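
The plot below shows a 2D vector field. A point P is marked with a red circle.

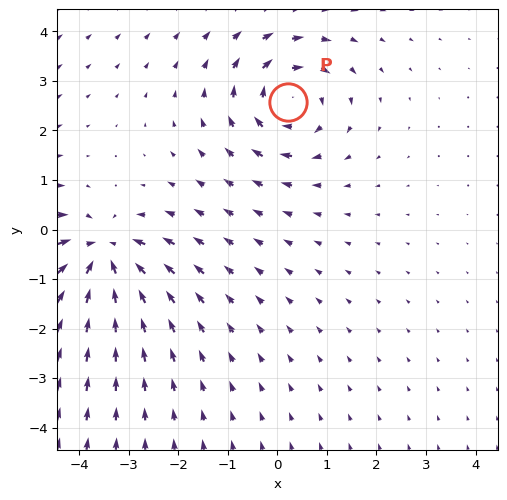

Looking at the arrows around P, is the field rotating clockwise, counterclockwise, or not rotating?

Near P at (0.2, 2.6) the arrows circulate clockwise. The curl (z-component) there is about -5; negative curl means clockwise rotation.

clockwise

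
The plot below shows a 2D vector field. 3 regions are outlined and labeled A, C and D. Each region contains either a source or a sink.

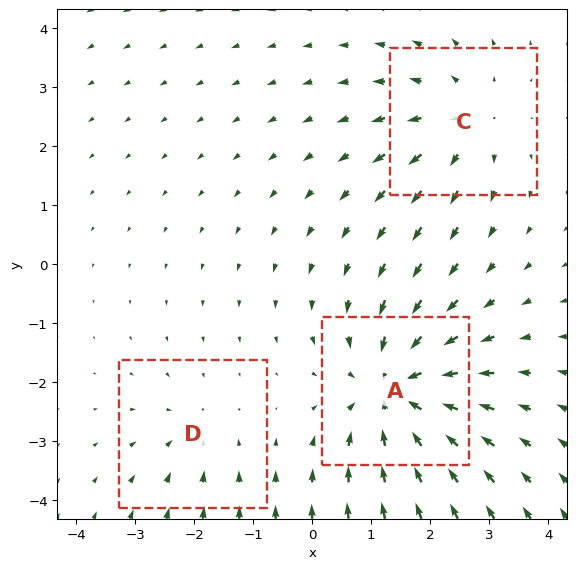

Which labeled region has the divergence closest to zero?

D

Divergence at each region's feature centre — A: about -5, C: about +3, D: about -2. Region D is closest to zero.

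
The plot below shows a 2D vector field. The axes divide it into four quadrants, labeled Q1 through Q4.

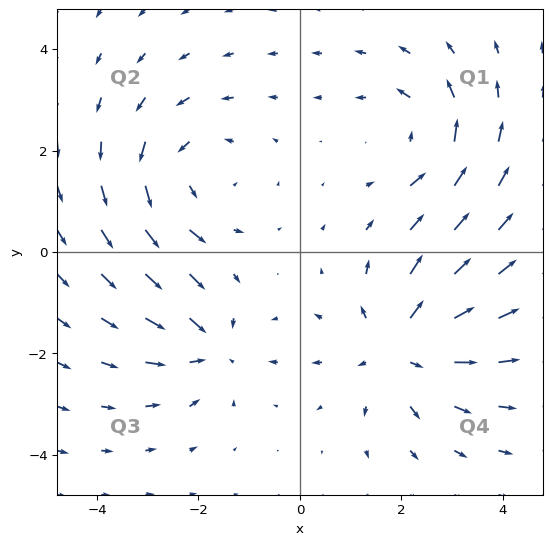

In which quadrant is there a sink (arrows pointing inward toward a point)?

Q3

The sink sits at approximately (-1.8, -1.9), which lies in quadrant Q3. The divergence there is about -4, negative as expected for a sink.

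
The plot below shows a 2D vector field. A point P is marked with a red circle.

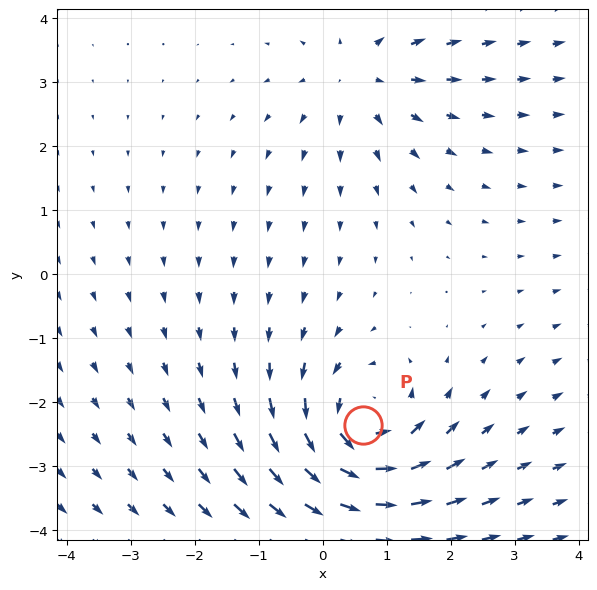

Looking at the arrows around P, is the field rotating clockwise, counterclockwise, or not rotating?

Near P at (0.6, -2.3) the arrows circulate counterclockwise. The curl (z-component) there is about +5; positive curl means counterclockwise rotation.

counterclockwise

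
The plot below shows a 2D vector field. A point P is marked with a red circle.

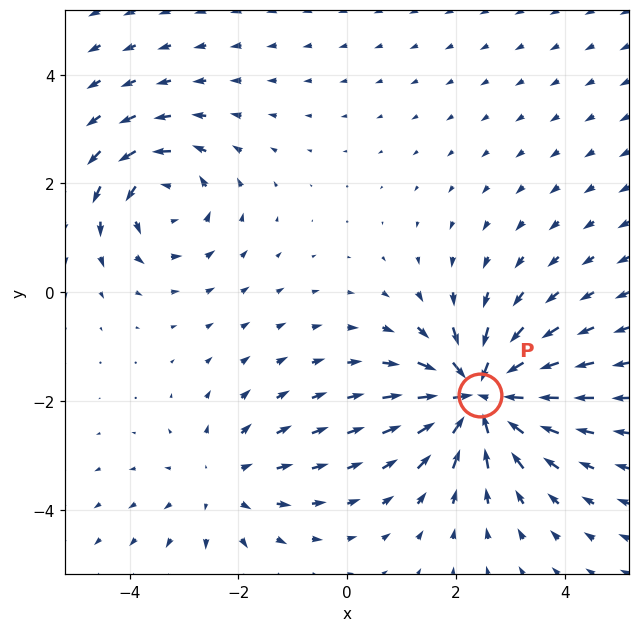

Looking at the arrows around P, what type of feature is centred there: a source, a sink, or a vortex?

At P (2.4, -1.9) the arrows converge inward. Divergence about -7, curl ≈0 — negative divergence with near-zero curl is a sink.

sink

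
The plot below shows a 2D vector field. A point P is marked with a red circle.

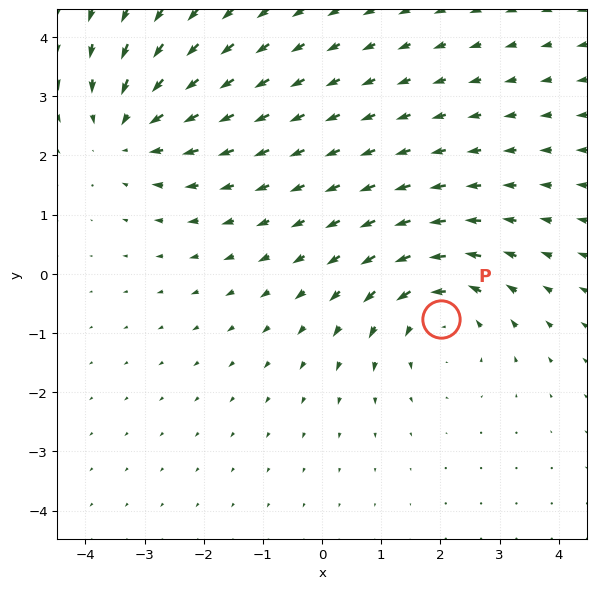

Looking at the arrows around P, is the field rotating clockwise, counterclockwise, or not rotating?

counterclockwise

Near P at (2.0, -0.8) the arrows circulate counterclockwise. The curl (z-component) there is about +4; positive curl means counterclockwise rotation.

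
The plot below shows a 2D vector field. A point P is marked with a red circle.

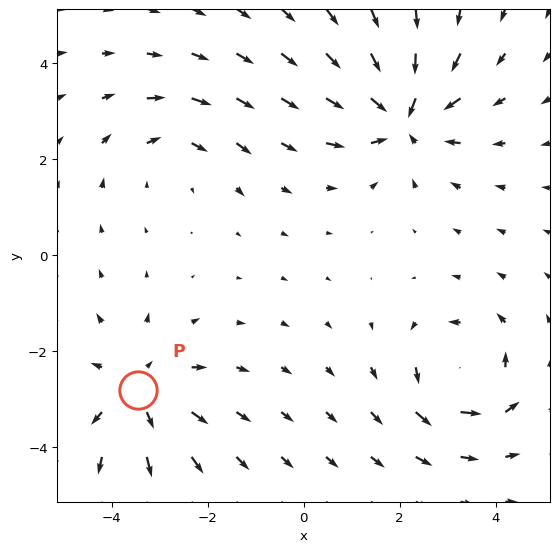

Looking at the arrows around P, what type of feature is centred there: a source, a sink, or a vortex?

source

At P (-3.5, -2.8) the arrows spread outward. Divergence about +3, curl ≈0 — positive divergence with near-zero curl is a source.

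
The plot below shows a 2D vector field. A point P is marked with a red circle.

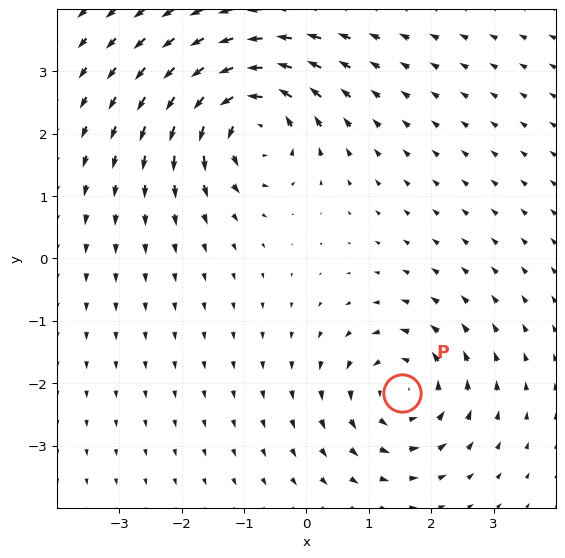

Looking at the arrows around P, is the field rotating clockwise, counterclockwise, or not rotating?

counterclockwise

Near P at (1.5, -2.1) the arrows circulate counterclockwise. The curl (z-component) there is about +4; positive curl means counterclockwise rotation.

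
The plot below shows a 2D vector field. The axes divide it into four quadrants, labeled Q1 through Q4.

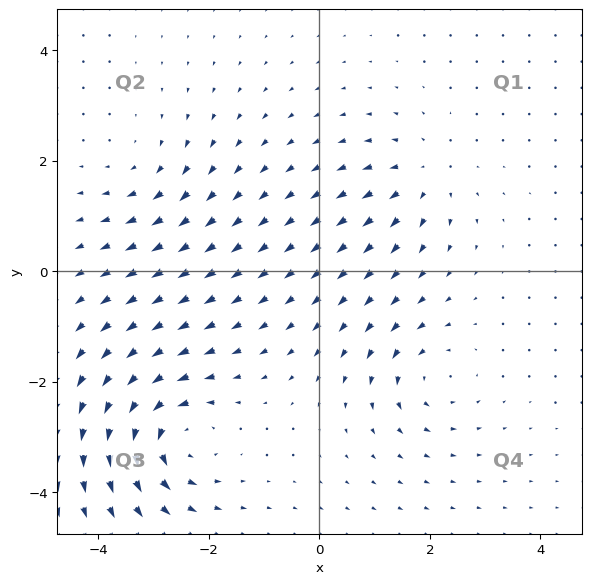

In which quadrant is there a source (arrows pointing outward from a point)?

Q1

The source sits at approximately (1.9, 1.7), which lies in quadrant Q1. The divergence there is about +3, positive as expected for a source.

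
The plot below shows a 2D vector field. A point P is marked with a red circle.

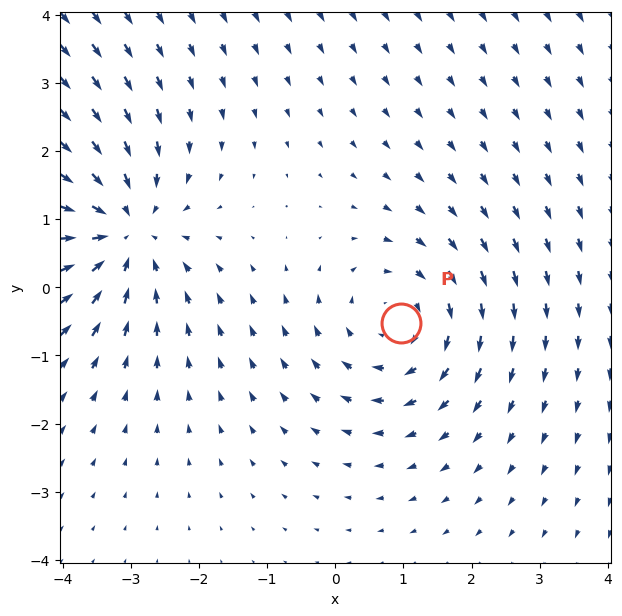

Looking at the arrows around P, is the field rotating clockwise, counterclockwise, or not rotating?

Near P at (1.0, -0.5) the arrows circulate clockwise. The curl (z-component) there is about -3; negative curl means clockwise rotation.

clockwise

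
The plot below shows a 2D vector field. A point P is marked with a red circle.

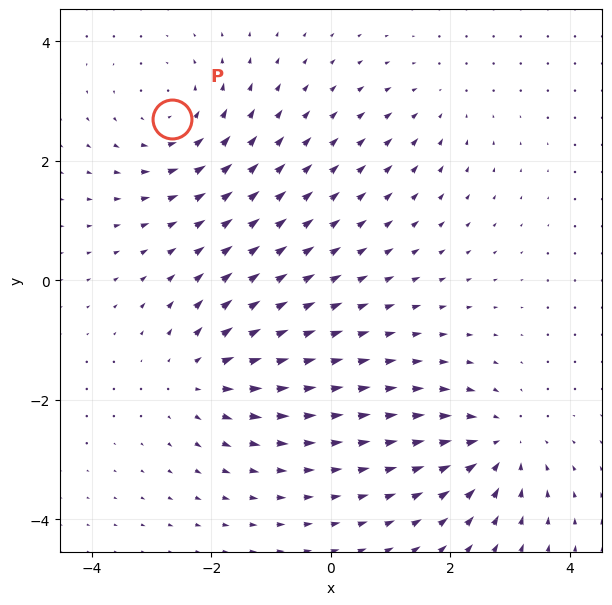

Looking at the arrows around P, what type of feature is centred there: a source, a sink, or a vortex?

vortex

At P (-2.7, 2.7) the arrows circulate counterclockwise. Divergence ≈0, curl about +4 — near-zero divergence with nonzero curl is a vortex.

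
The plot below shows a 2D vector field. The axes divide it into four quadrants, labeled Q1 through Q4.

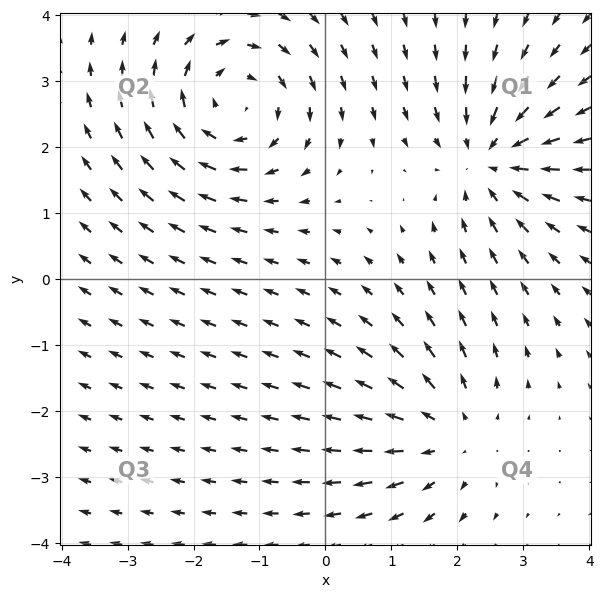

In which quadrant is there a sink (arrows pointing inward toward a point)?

The sink sits at approximately (2.5, 1.8), which lies in quadrant Q1. The divergence there is about -4, negative as expected for a sink.

Q1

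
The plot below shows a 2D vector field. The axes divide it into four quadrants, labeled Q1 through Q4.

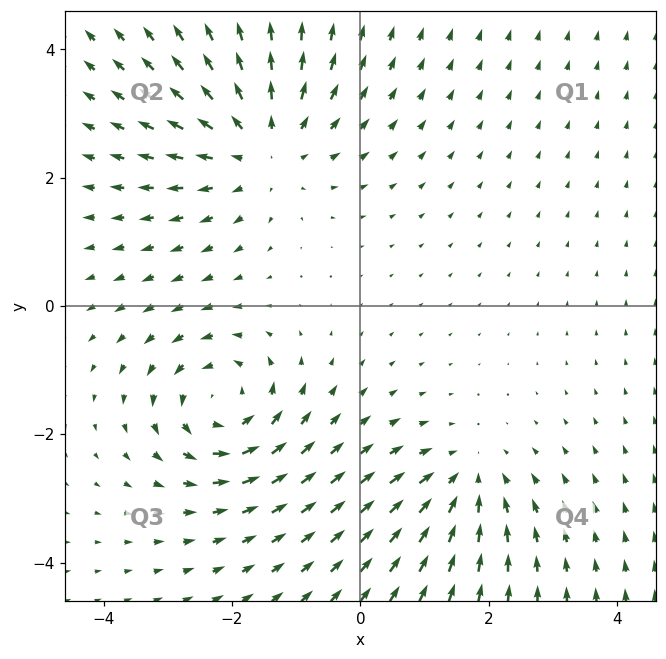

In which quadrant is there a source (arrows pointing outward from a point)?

Q2

The source sits at approximately (-1.5, 2.5), which lies in quadrant Q2. The divergence there is about +4, positive as expected for a source.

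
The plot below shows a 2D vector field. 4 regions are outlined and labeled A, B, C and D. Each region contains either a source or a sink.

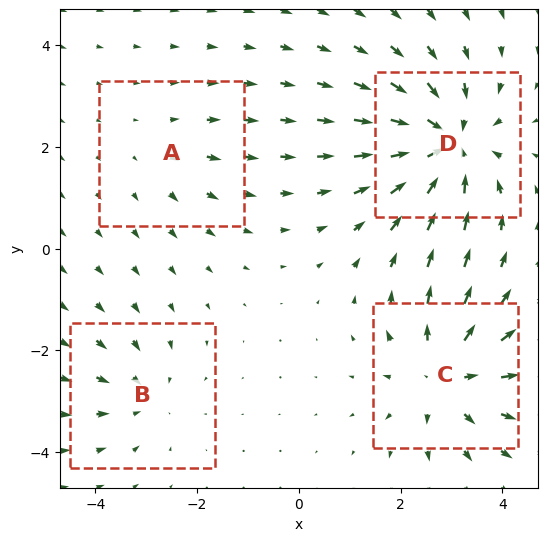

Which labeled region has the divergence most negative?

D

Divergence at each region's feature centre — A: about +2, B: about -3, C: about +5, D: about -6. Region D is most negative.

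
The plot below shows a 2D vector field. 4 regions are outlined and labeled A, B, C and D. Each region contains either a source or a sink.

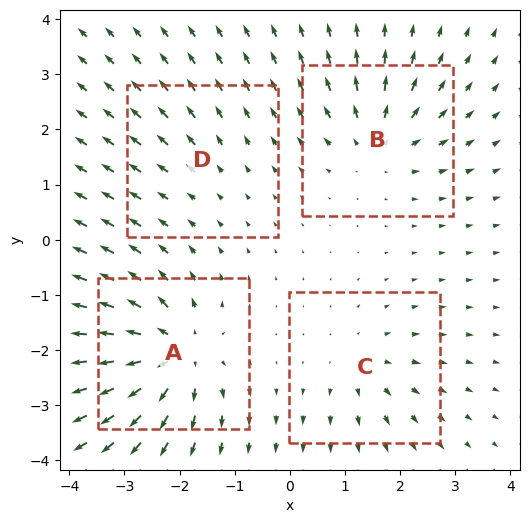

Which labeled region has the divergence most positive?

Divergence at each region's feature centre — A: about +8, B: about +5, C: about +4, D: about +2. Region A is most positive.

A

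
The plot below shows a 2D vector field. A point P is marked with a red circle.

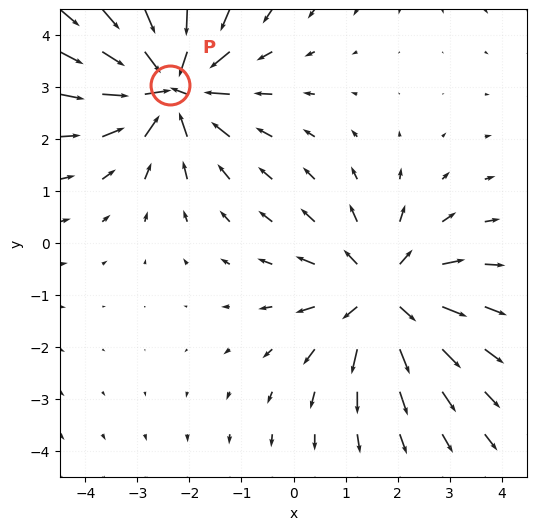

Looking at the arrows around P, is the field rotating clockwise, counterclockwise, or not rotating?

not rotating

Near P at (-2.4, 3.0) the arrows show no circulation. The curl there is ≈0.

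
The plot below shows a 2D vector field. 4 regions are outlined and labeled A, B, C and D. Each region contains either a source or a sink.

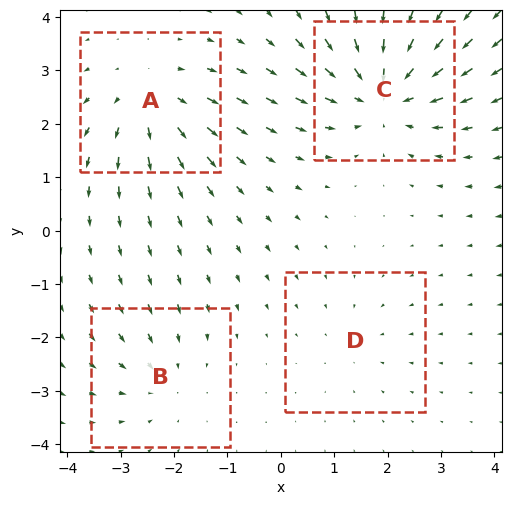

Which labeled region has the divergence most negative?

C

Divergence at each region's feature centre — A: about +4, B: about -3, C: about -6, D: about -2. Region C is most negative.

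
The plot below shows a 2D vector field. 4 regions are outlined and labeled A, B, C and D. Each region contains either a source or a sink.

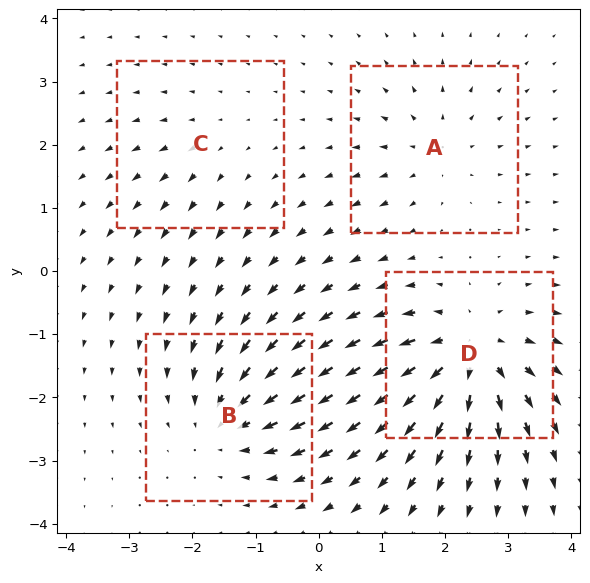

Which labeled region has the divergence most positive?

D

Divergence at each region's feature centre — A: about +4, B: about -6, C: about +2, D: about +8. Region D is most positive.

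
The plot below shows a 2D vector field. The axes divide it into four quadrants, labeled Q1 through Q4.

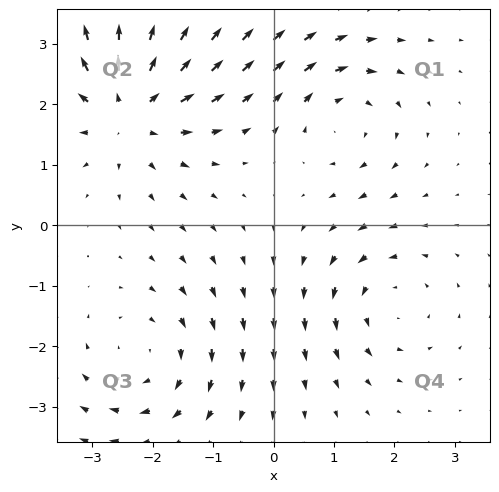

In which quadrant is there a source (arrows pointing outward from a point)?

Q2

The source sits at approximately (-2.4, 1.9), which lies in quadrant Q2. The divergence there is about +5, positive as expected for a source.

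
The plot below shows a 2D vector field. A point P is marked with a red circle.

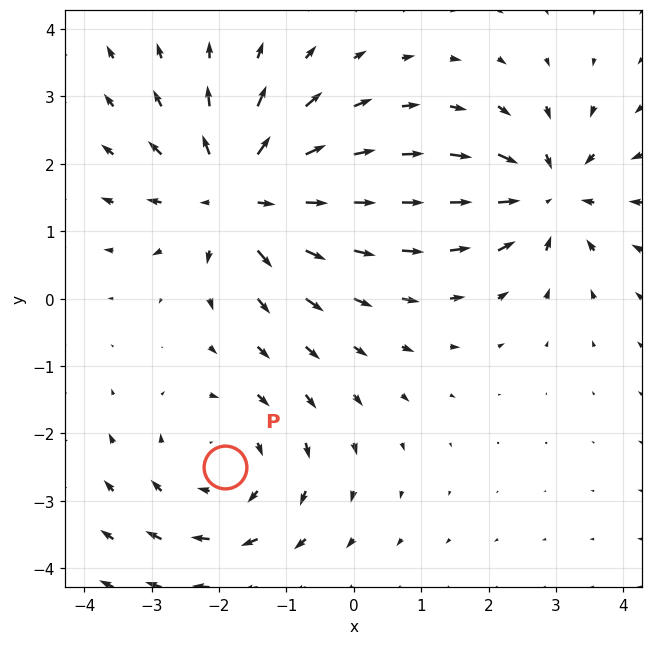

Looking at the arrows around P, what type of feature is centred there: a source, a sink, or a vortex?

At P (-1.9, -2.5) the arrows circulate clockwise. Divergence ≈0, curl about -3 — near-zero divergence with nonzero curl is a vortex.

vortex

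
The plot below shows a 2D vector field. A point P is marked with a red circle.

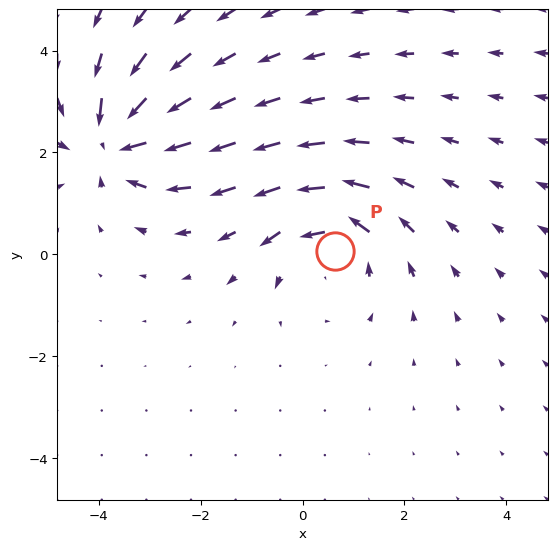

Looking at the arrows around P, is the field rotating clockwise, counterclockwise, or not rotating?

Near P at (0.6, 0.1) the arrows circulate counterclockwise. The curl (z-component) there is about +4; positive curl means counterclockwise rotation.

counterclockwise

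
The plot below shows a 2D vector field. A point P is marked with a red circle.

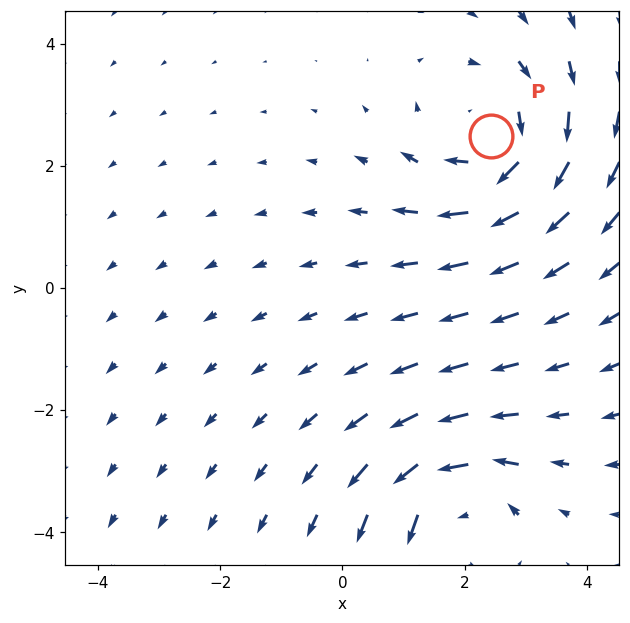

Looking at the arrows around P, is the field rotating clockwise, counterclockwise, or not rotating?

Near P at (2.4, 2.5) the arrows circulate clockwise. The curl (z-component) there is about -4; negative curl means clockwise rotation.

clockwise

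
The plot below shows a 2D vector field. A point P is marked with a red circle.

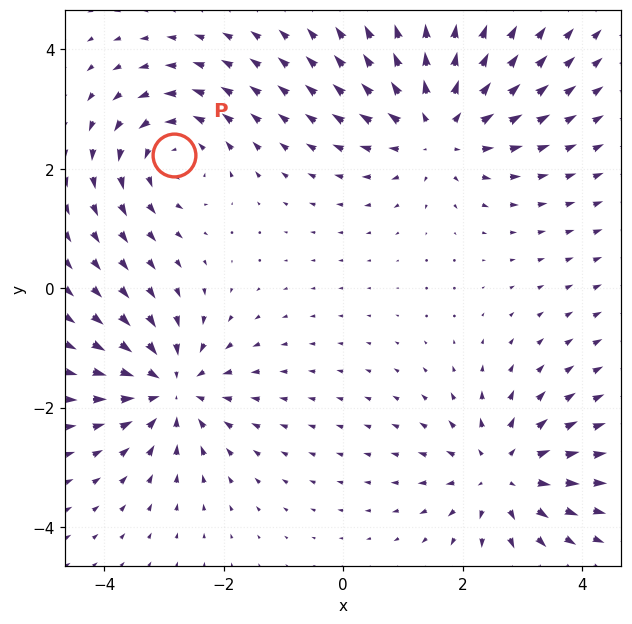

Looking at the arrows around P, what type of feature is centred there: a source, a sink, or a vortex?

At P (-2.8, 2.2) the arrows circulate counterclockwise. Divergence ≈0, curl about +4 — near-zero divergence with nonzero curl is a vortex.

vortex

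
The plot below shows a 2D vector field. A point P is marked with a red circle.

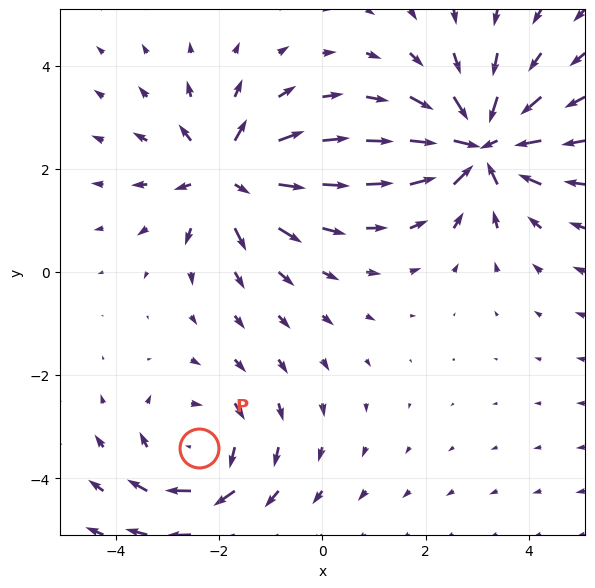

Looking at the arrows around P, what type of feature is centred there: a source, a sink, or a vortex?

At P (-2.4, -3.4) the arrows circulate clockwise. Divergence ≈0, curl about -3 — near-zero divergence with nonzero curl is a vortex.

vortex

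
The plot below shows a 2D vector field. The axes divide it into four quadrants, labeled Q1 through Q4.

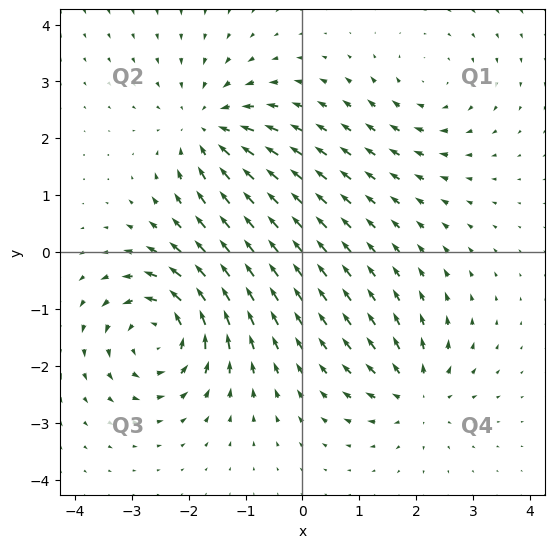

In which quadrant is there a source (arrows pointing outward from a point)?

The source sits at approximately (2.0, -2.5), which lies in quadrant Q4. The divergence there is about +4, positive as expected for a source.

Q4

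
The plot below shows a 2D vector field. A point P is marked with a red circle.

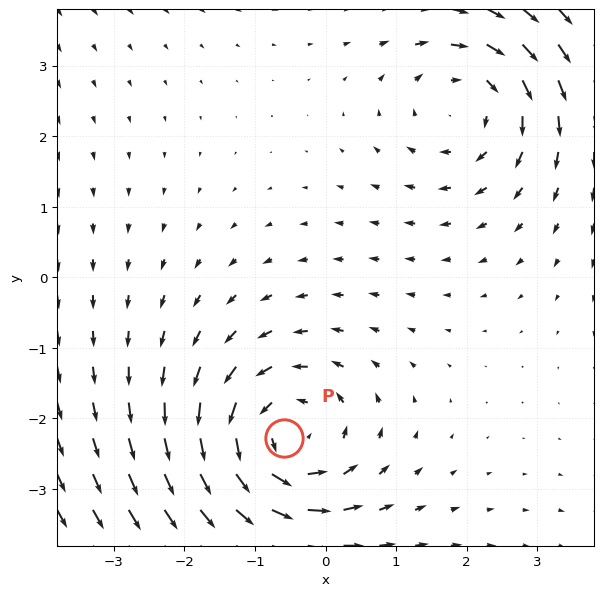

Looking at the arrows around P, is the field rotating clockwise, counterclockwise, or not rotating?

counterclockwise

Near P at (-0.6, -2.3) the arrows circulate counterclockwise. The curl (z-component) there is about +4; positive curl means counterclockwise rotation.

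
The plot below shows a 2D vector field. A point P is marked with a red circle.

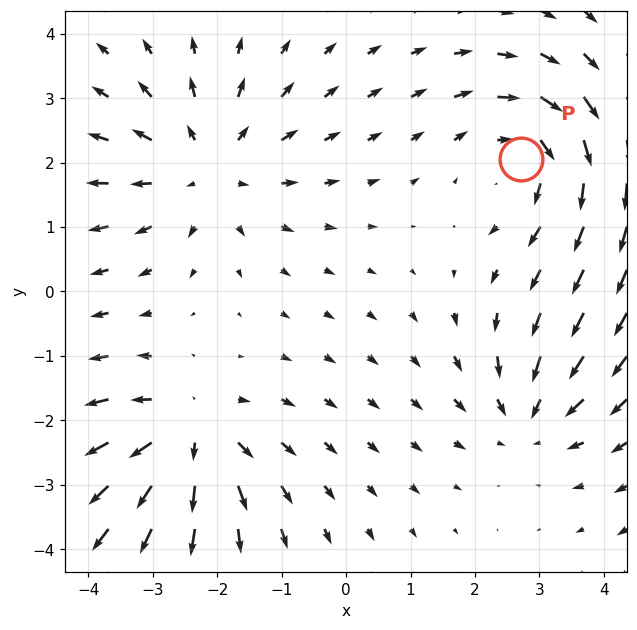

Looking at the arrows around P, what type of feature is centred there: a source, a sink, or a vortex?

vortex

At P (2.7, 2.1) the arrows circulate clockwise. Divergence ≈0, curl about -4 — near-zero divergence with nonzero curl is a vortex.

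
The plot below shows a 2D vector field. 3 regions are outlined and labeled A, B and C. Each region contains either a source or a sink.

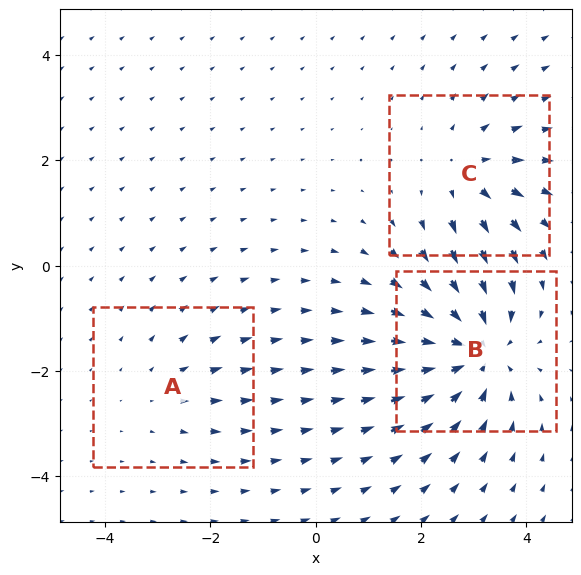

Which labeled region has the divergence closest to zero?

A

Divergence at each region's feature centre — A: about +2, B: about -5, C: about +3. Region A is closest to zero.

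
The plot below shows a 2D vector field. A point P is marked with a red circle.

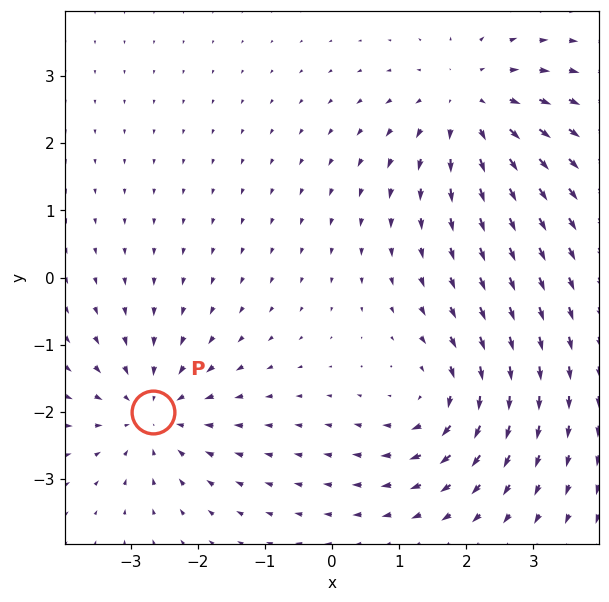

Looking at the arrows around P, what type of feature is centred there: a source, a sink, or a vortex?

sink

At P (-2.7, -2.0) the arrows converge inward. Divergence about -5, curl ≈0 — negative divergence with near-zero curl is a sink.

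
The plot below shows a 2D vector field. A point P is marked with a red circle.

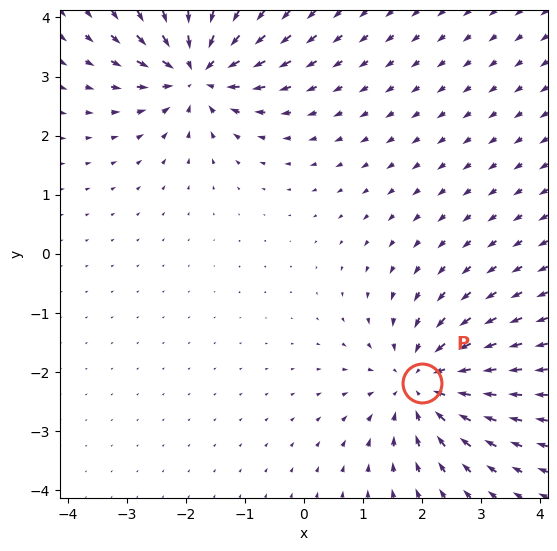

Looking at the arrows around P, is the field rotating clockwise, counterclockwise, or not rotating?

Near P at (2.0, -2.2) the arrows show no circulation. The curl there is ≈0.

not rotating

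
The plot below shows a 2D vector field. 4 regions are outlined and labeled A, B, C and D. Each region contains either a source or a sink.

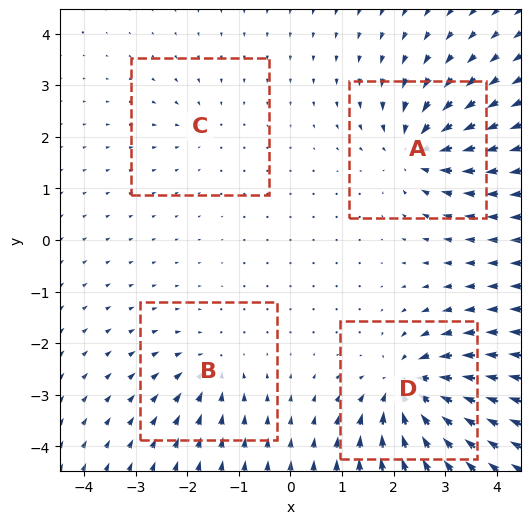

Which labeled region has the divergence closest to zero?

C

Divergence at each region's feature centre — A: about -7, B: about -4, C: about -2, D: about -8. Region C is closest to zero.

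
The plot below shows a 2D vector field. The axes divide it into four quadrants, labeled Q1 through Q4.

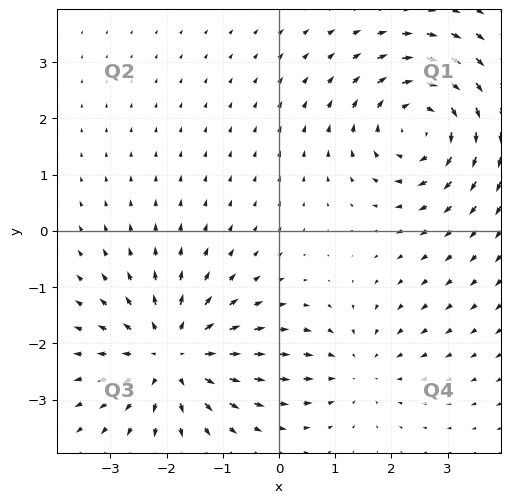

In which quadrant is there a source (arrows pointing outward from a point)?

Q3

The source sits at approximately (-1.9, -2.2), which lies in quadrant Q3. The divergence there is about +5, positive as expected for a source.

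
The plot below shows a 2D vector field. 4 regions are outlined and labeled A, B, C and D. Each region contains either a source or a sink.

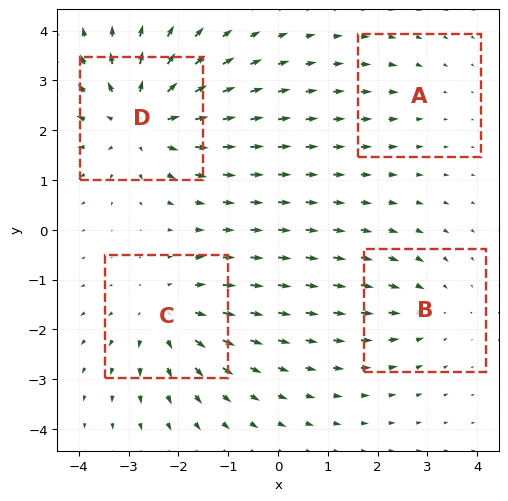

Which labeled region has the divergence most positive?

Divergence at each region's feature centre — A: about -2, B: about -3, C: about +4, D: about +6. Region D is most positive.

D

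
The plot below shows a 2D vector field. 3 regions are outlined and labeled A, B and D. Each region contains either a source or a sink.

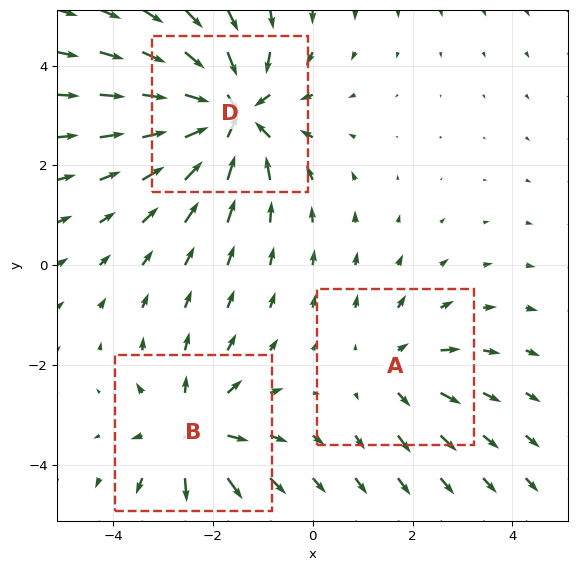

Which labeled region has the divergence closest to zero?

Divergence at each region's feature centre — A: about +2, B: about +3, D: about -5. Region A is closest to zero.

A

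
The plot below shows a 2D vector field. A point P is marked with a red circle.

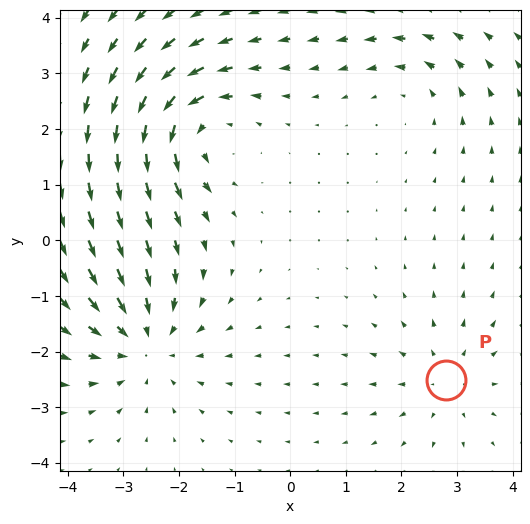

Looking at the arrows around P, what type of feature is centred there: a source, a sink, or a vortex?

source

At P (2.8, -2.5) the arrows spread outward. Divergence about +3, curl ≈0 — positive divergence with near-zero curl is a source.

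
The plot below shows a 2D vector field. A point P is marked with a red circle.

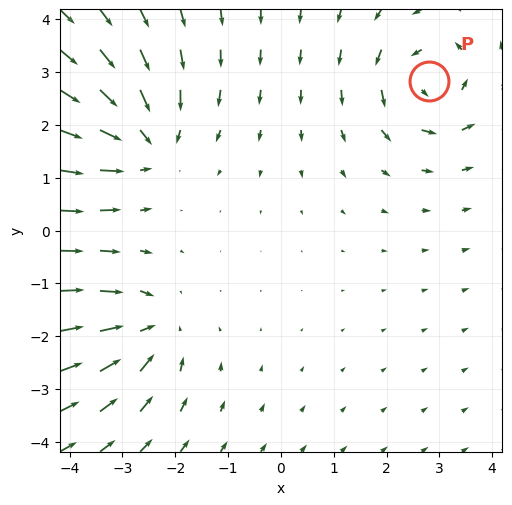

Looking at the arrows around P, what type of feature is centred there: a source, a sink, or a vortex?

At P (2.8, 2.8) the arrows circulate counterclockwise. Divergence ≈0, curl about +4 — near-zero divergence with nonzero curl is a vortex.

vortex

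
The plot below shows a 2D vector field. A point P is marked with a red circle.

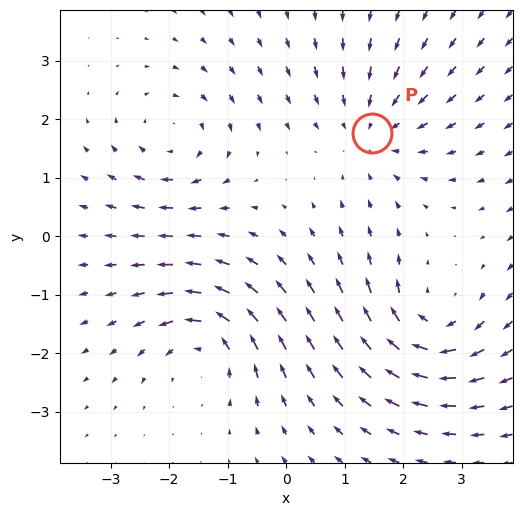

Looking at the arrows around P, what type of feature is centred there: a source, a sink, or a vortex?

At P (1.5, 1.8) the arrows converge inward. Divergence about -3, curl ≈0 — negative divergence with near-zero curl is a sink.

sink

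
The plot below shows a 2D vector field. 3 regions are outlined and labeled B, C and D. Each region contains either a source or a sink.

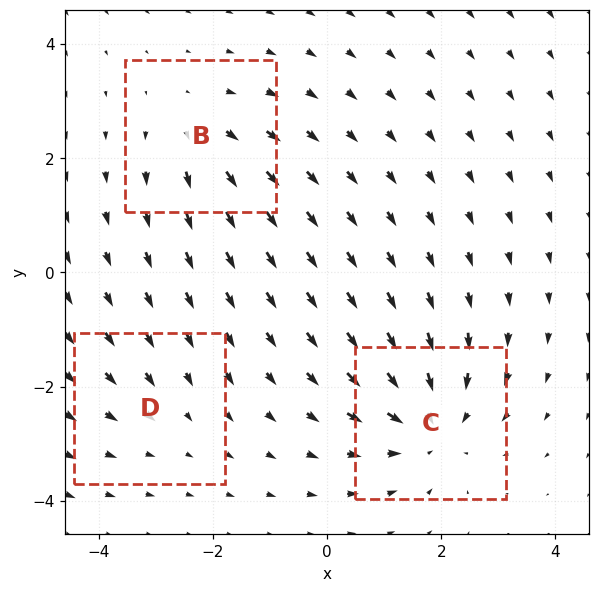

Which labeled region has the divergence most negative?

C

Divergence at each region's feature centre — B: about +3, C: about -4, D: about -2. Region C is most negative.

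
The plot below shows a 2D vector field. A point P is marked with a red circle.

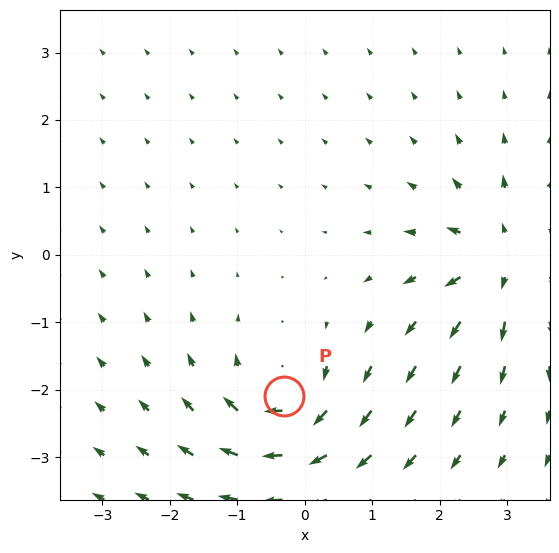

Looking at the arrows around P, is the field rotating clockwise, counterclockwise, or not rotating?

clockwise

Near P at (-0.3, -2.1) the arrows circulate clockwise. The curl (z-component) there is about -7; negative curl means clockwise rotation.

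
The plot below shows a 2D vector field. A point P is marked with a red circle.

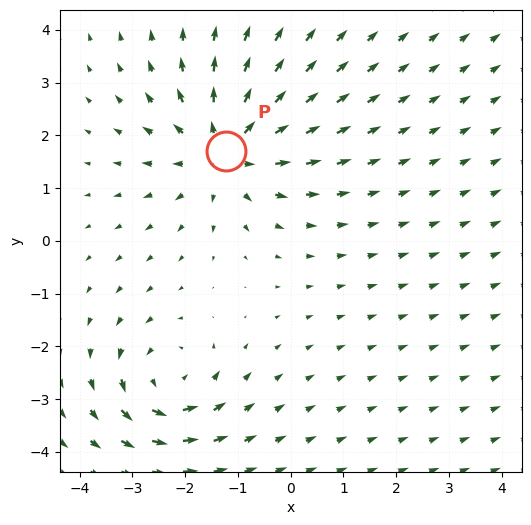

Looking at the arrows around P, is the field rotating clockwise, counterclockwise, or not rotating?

not rotating

Near P at (-1.2, 1.7) the arrows show no circulation. The curl there is ≈0.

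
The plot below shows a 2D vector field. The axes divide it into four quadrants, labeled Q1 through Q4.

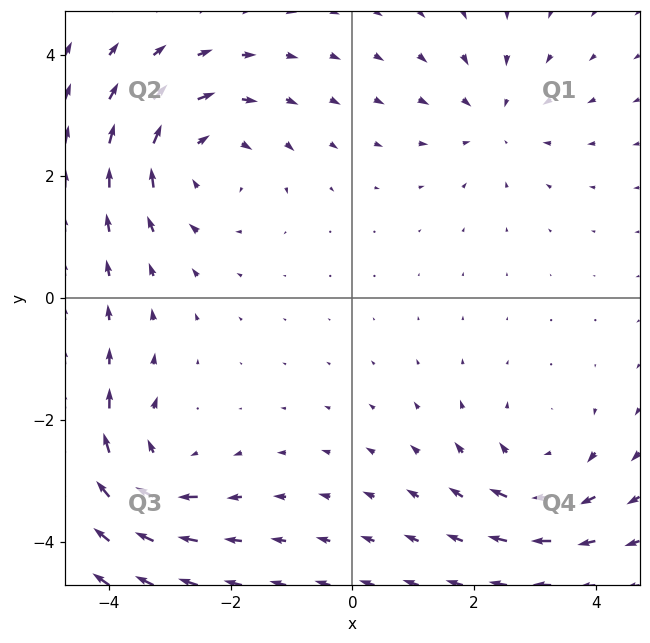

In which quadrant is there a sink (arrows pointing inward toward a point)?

The sink sits at approximately (2.3, 2.9), which lies in quadrant Q1. The divergence there is about -3, negative as expected for a sink.

Q1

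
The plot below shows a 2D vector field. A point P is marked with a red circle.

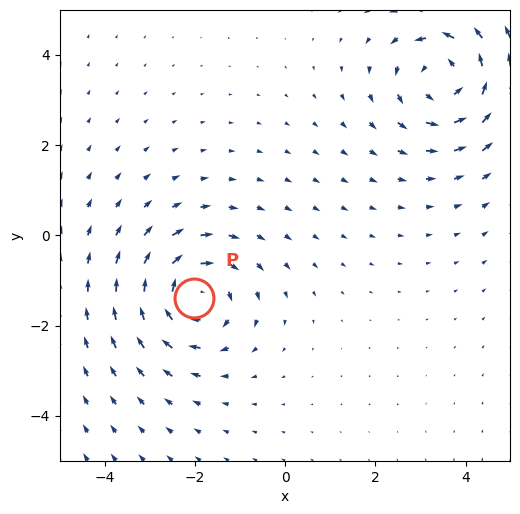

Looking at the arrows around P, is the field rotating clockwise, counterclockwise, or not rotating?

Near P at (-2.0, -1.4) the arrows circulate clockwise. The curl (z-component) there is about -4; negative curl means clockwise rotation.

clockwise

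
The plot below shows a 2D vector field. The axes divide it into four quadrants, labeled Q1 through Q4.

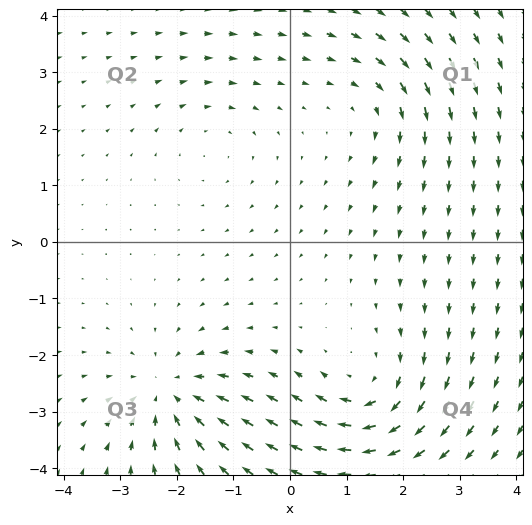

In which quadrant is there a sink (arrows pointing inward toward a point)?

Q3

The sink sits at approximately (-2.1, -2.7), which lies in quadrant Q3. The divergence there is about -5, negative as expected for a sink.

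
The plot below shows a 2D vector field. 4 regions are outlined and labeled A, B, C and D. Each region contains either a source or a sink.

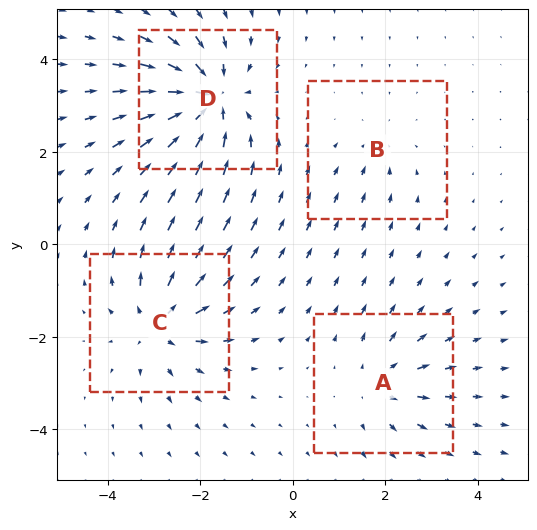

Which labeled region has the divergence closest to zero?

B

Divergence at each region's feature centre — A: about +4, B: about -3, C: about +6, D: about -8. Region B is closest to zero.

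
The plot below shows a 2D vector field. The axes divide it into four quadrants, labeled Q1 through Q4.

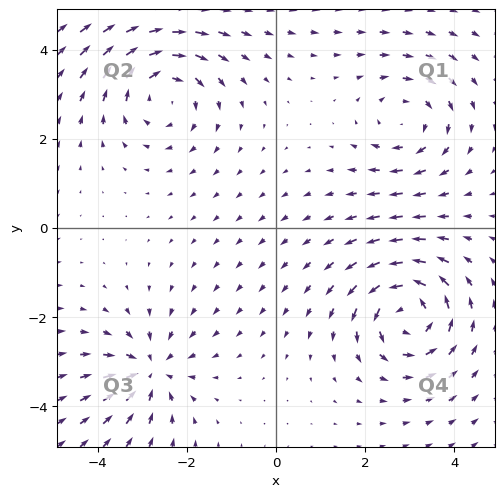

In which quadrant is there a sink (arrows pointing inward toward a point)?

The sink sits at approximately (-2.8, -3.2), which lies in quadrant Q3. The divergence there is about -3, negative as expected for a sink.

Q3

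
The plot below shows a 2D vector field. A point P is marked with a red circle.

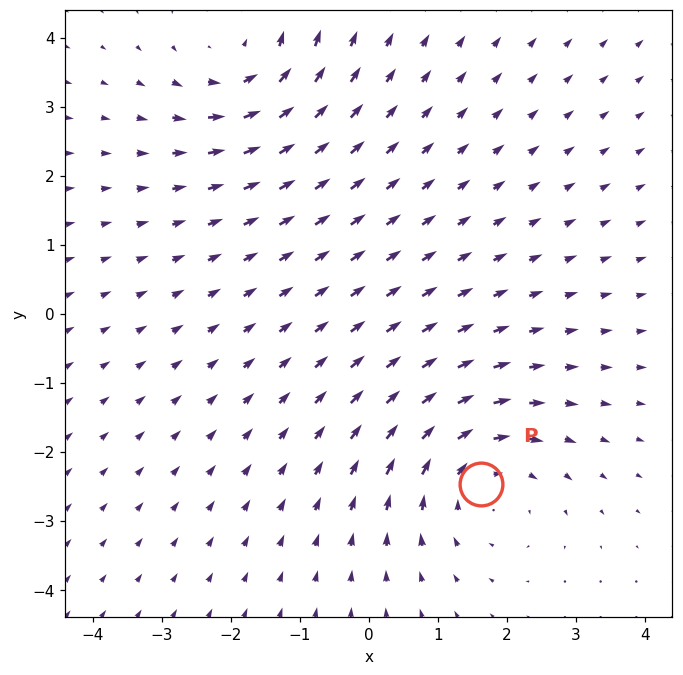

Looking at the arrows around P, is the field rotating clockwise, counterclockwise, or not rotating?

clockwise

Near P at (1.6, -2.5) the arrows circulate clockwise. The curl (z-component) there is about -3; negative curl means clockwise rotation.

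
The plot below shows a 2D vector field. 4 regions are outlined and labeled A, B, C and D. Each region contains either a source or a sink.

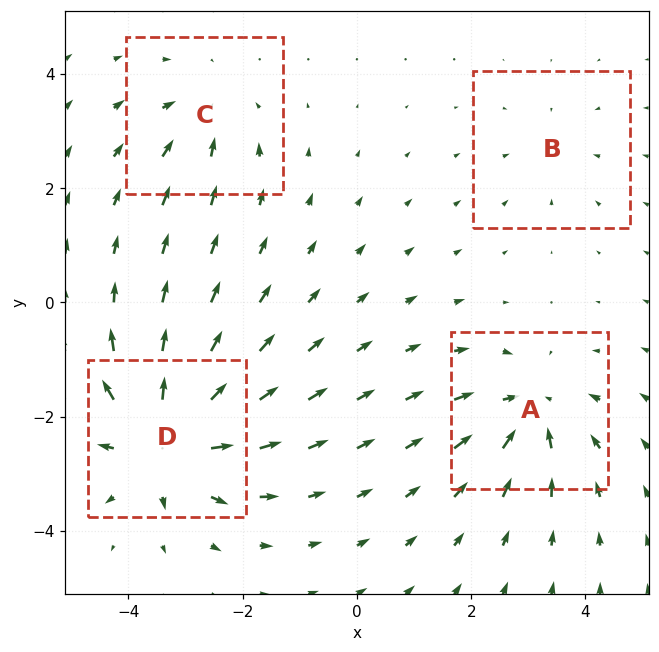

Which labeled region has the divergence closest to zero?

B

Divergence at each region's feature centre — A: about -6, B: about -2, C: about -4, D: about +8. Region B is closest to zero.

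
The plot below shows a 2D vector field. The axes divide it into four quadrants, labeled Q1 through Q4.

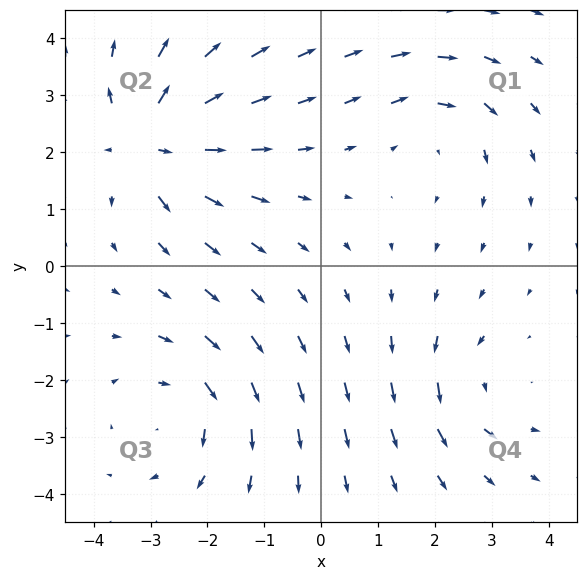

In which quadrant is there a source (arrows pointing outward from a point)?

Q2

The source sits at approximately (-3.0, 2.2), which lies in quadrant Q2. The divergence there is about +6, positive as expected for a source.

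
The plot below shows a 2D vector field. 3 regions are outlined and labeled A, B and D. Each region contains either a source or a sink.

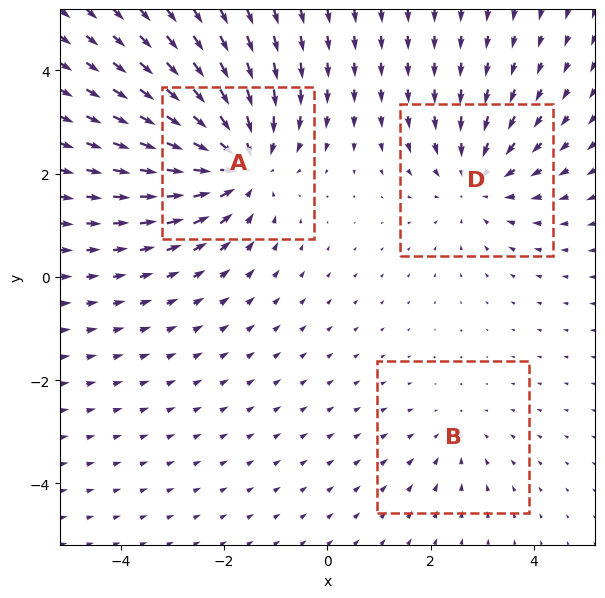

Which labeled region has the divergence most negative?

A

Divergence at each region's feature centre — A: about -4, B: about -2, D: about -3. Region A is most negative.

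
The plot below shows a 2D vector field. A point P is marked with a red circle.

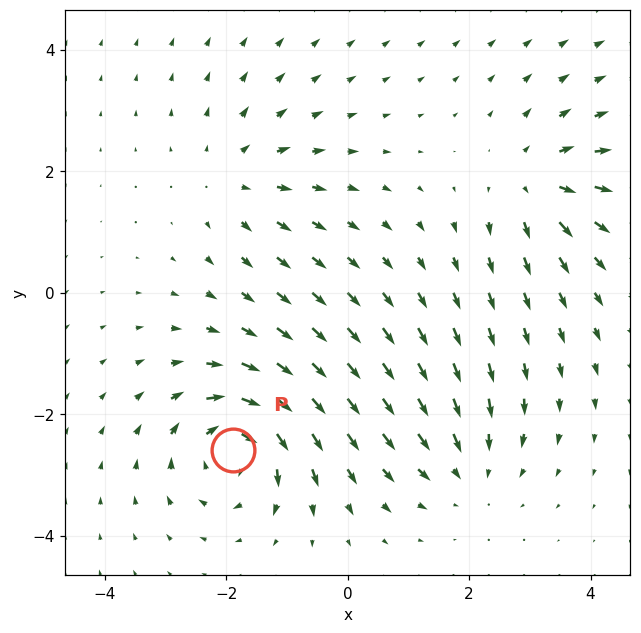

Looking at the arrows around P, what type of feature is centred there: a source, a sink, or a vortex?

vortex

At P (-1.9, -2.6) the arrows circulate clockwise. Divergence ≈0, curl about -5 — near-zero divergence with nonzero curl is a vortex.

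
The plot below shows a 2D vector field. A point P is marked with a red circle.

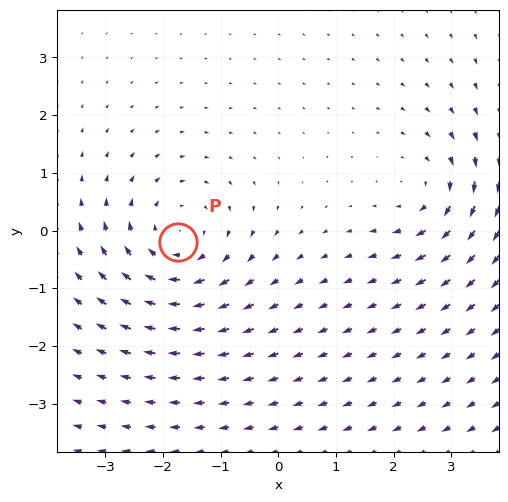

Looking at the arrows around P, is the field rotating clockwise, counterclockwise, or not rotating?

clockwise

Near P at (-1.7, -0.2) the arrows circulate clockwise. The curl (z-component) there is about -4; negative curl means clockwise rotation.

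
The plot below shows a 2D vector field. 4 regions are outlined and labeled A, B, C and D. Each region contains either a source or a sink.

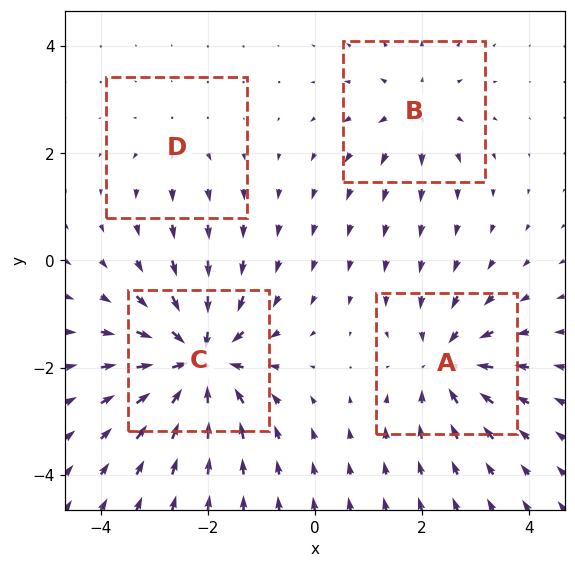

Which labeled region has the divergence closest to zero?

D

Divergence at each region's feature centre — A: about -6, B: about +4, C: about -9, D: about +3. Region D is closest to zero.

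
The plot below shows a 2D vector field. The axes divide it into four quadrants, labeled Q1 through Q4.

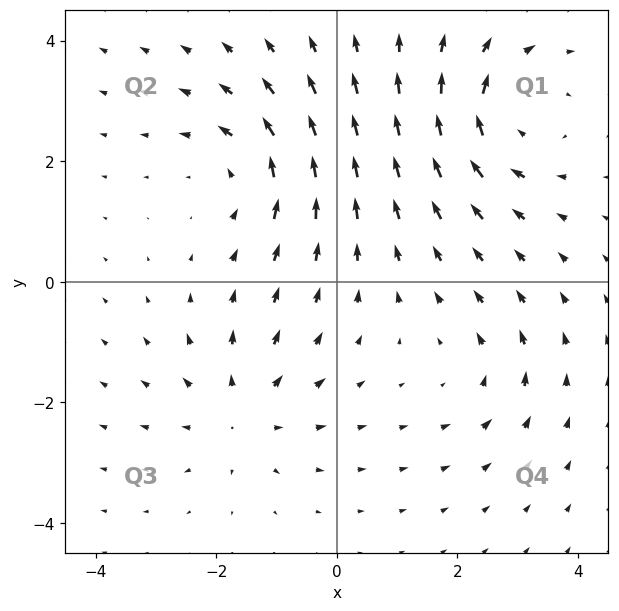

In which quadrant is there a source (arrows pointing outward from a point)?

Q3

The source sits at approximately (-1.6, -2.2), which lies in quadrant Q3. The divergence there is about +3, positive as expected for a source.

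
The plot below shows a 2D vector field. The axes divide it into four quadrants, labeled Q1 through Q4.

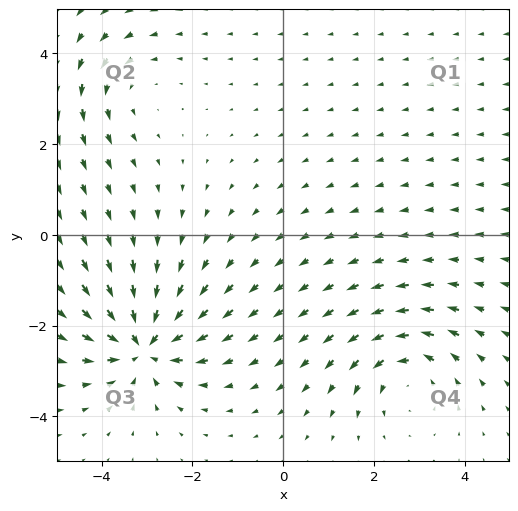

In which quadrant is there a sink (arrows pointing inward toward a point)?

The sink sits at approximately (-3.1, -2.4), which lies in quadrant Q3. The divergence there is about -6, negative as expected for a sink.

Q3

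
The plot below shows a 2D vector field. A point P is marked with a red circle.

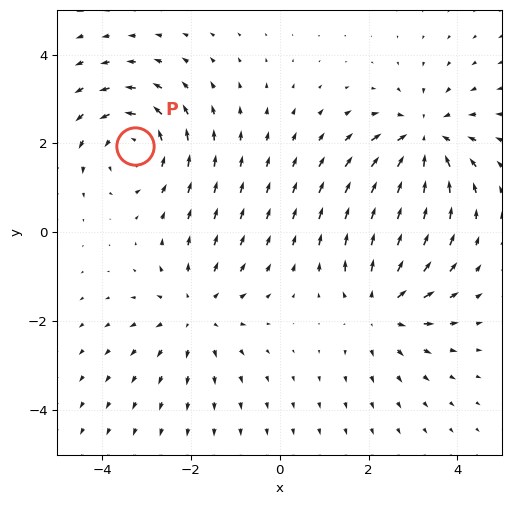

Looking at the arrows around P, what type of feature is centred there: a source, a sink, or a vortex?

At P (-3.3, 1.9) the arrows circulate counterclockwise. Divergence ≈0, curl about +5 — near-zero divergence with nonzero curl is a vortex.

vortex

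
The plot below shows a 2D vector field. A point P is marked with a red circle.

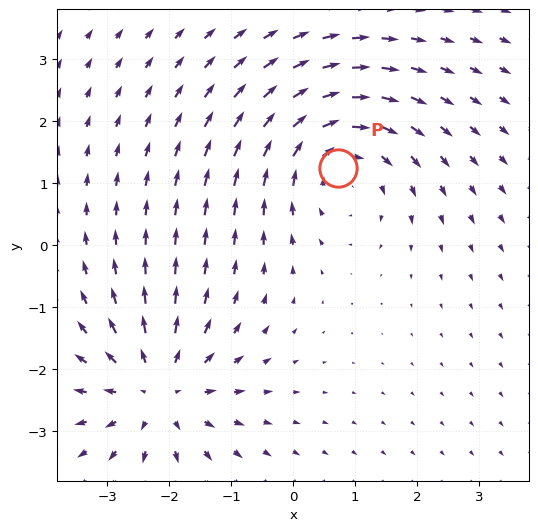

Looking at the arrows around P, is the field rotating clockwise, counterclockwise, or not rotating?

Near P at (0.7, 1.2) the arrows circulate clockwise. The curl (z-component) there is about -3; negative curl means clockwise rotation.

clockwise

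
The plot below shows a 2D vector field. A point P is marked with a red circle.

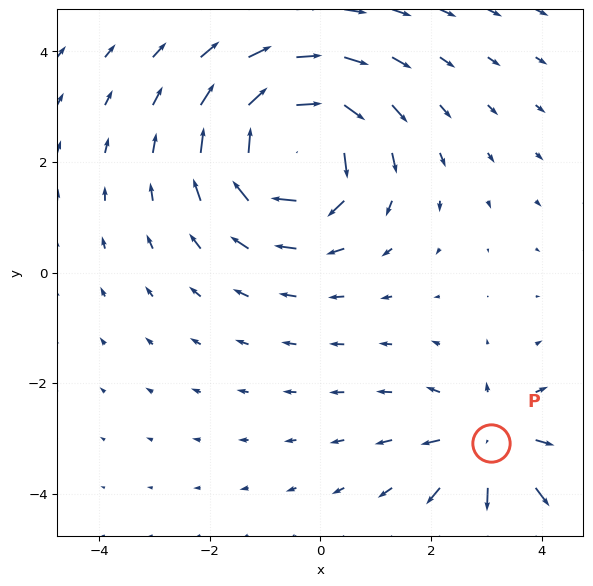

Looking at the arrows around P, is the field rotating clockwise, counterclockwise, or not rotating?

Near P at (3.1, -3.1) the arrows show no circulation. The curl there is ≈0.

not rotating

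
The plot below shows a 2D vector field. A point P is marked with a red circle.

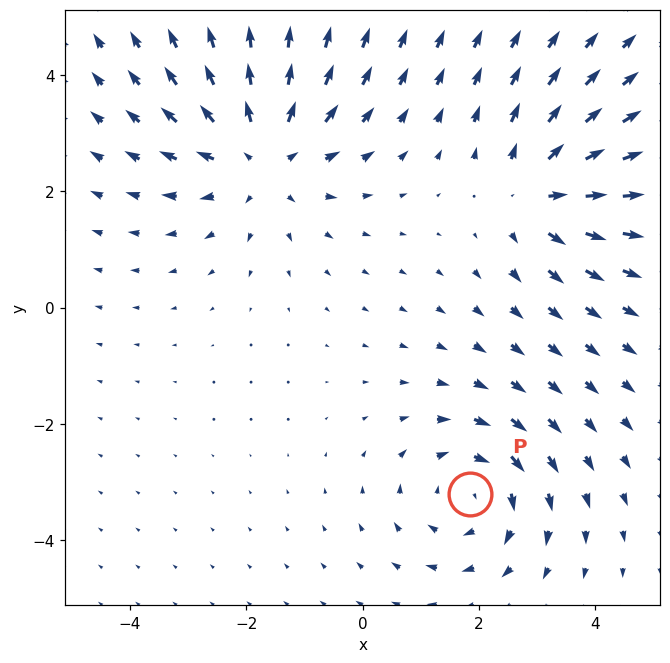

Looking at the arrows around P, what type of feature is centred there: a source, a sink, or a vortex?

At P (1.9, -3.2) the arrows circulate clockwise. Divergence ≈0, curl about -3 — near-zero divergence with nonzero curl is a vortex.

vortex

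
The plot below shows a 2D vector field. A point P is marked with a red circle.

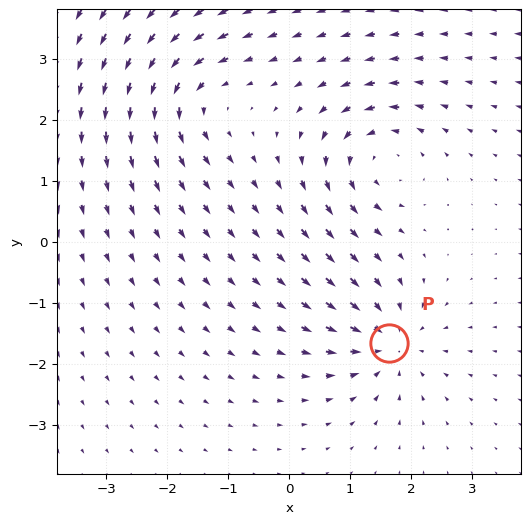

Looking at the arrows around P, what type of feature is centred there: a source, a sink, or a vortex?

sink

At P (1.6, -1.7) the arrows converge inward. Divergence about -5, curl ≈0 — negative divergence with near-zero curl is a sink.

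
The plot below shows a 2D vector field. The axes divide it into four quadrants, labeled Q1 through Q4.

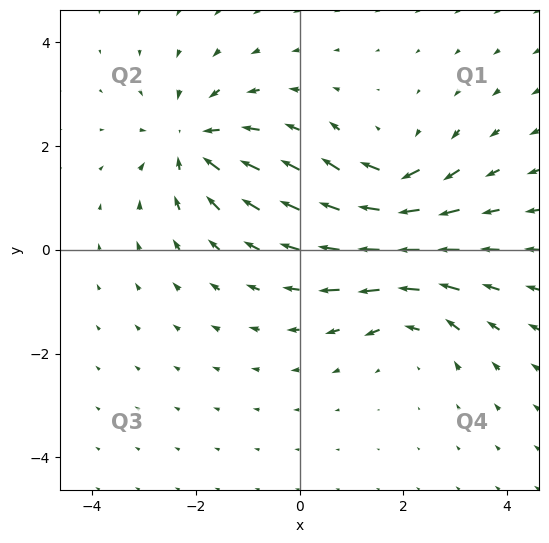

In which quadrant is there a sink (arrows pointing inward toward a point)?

Q2

The sink sits at approximately (-2.1, 2.1), which lies in quadrant Q2. The divergence there is about -6, negative as expected for a sink.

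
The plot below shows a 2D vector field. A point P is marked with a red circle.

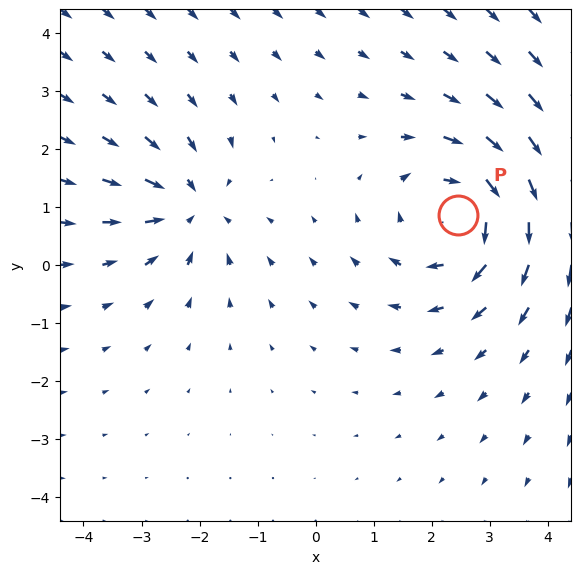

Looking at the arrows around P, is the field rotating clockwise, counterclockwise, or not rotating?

clockwise

Near P at (2.4, 0.9) the arrows circulate clockwise. The curl (z-component) there is about -4; negative curl means clockwise rotation.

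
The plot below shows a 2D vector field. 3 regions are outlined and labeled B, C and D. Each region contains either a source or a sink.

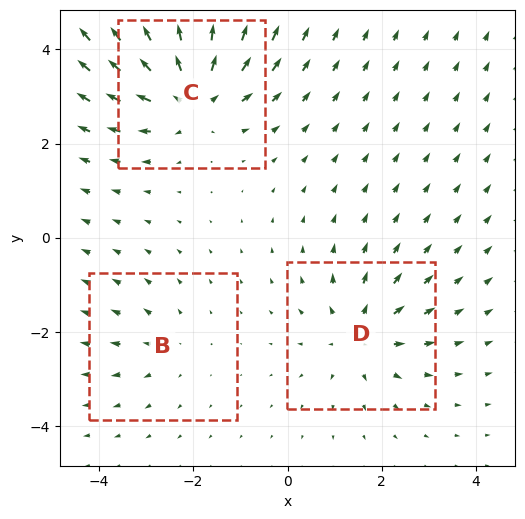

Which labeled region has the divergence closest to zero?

B

Divergence at each region's feature centre — B: about +2, C: about +5, D: about +4. Region B is closest to zero.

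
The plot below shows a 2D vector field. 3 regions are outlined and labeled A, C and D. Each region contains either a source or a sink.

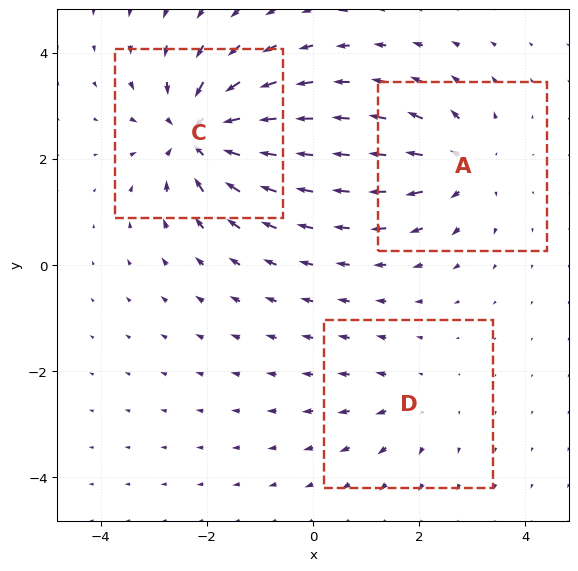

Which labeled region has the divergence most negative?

Divergence at each region's feature centre — A: about +3, C: about -5, D: about +2. Region C is most negative.

C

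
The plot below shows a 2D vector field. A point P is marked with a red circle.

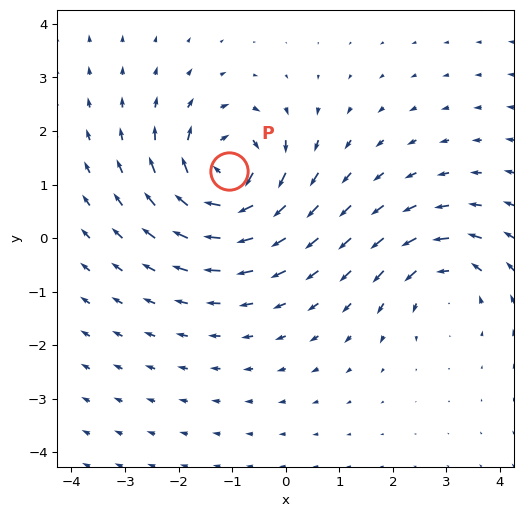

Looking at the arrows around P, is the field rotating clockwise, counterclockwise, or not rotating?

Near P at (-1.1, 1.3) the arrows circulate clockwise. The curl (z-component) there is about -6; negative curl means clockwise rotation.

clockwise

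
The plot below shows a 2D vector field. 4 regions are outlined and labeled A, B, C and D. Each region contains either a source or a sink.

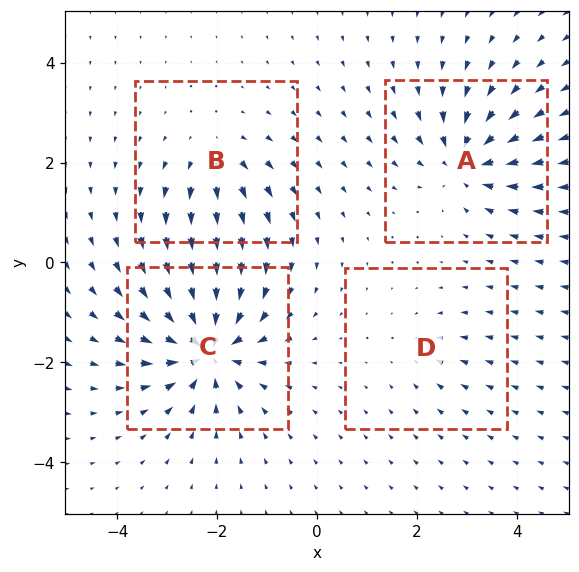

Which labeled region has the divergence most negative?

C

Divergence at each region's feature centre — A: about -6, B: about +4, C: about -9, D: about -2. Region C is most negative.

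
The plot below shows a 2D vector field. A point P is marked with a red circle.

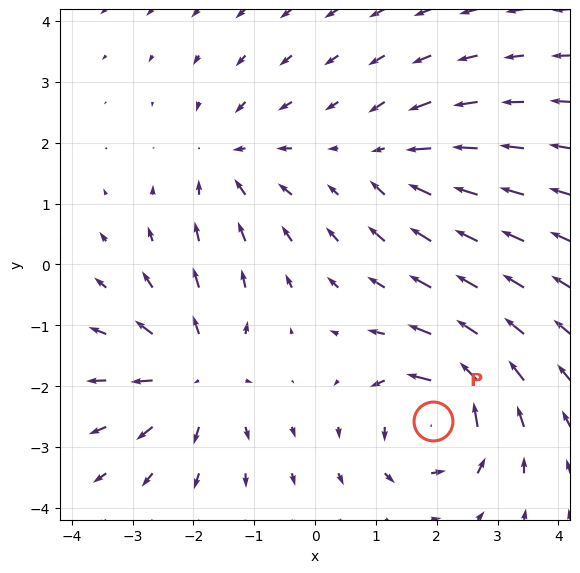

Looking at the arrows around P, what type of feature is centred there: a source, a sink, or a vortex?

At P (1.9, -2.6) the arrows circulate counterclockwise. Divergence ≈0, curl about +7 — near-zero divergence with nonzero curl is a vortex.

vortex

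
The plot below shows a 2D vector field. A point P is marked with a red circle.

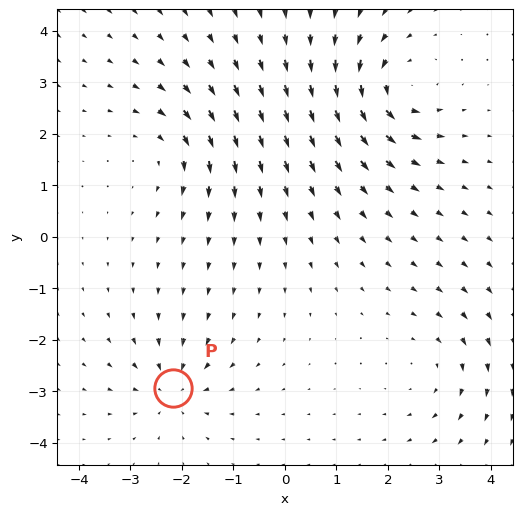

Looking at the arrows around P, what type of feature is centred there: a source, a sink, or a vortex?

At P (-2.2, -2.9) the arrows converge inward. Divergence about -4, curl ≈0 — negative divergence with near-zero curl is a sink.

sink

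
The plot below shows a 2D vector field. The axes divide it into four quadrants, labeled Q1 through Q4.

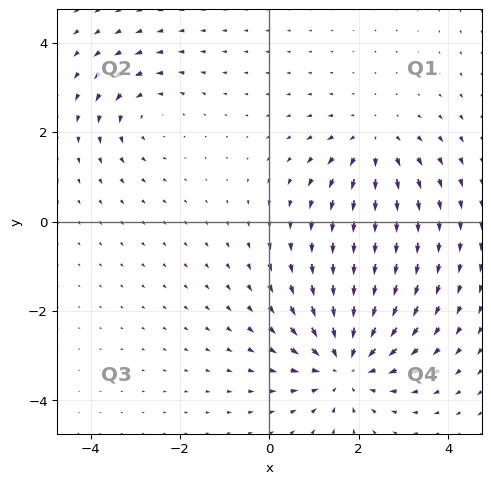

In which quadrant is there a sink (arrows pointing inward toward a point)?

The sink sits at approximately (1.7, -3.2), which lies in quadrant Q4. The divergence there is about -4, negative as expected for a sink.

Q4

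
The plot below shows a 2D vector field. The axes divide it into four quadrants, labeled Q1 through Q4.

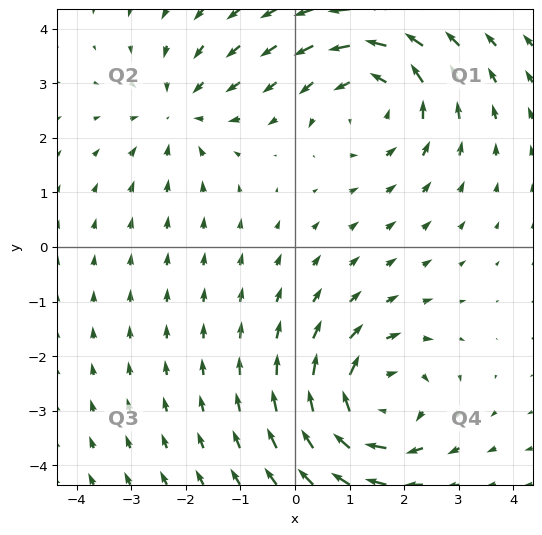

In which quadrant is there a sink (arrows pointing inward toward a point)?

The sink sits at approximately (-2.1, 2.5), which lies in quadrant Q2. The divergence there is about -3, negative as expected for a sink.

Q2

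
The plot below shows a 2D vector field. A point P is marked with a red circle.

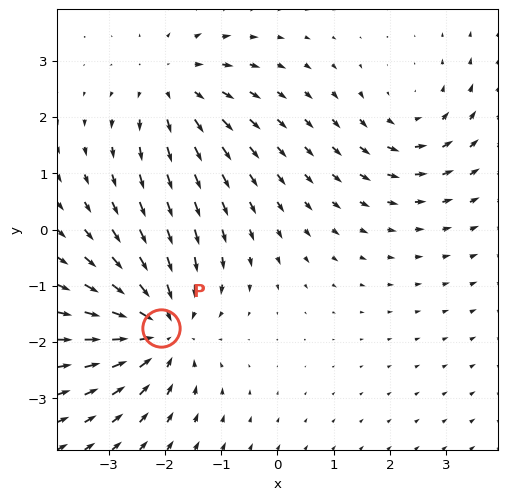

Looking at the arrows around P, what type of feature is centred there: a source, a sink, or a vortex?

At P (-2.1, -1.7) the arrows converge inward. Divergence about -5, curl ≈0 — negative divergence with near-zero curl is a sink.

sink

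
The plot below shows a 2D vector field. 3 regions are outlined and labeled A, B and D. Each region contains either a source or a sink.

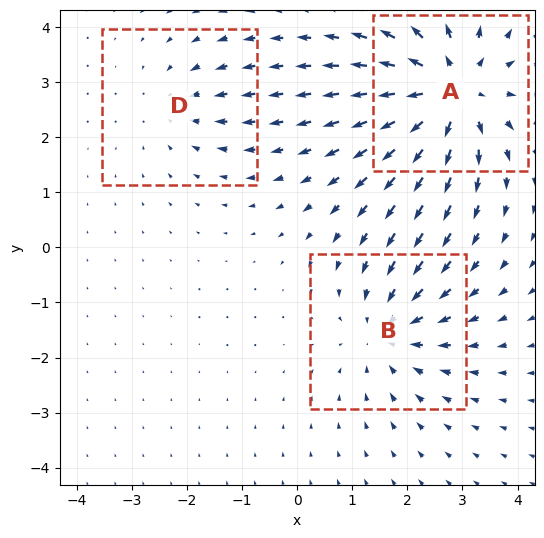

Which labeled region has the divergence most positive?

A

Divergence at each region's feature centre — A: about +5, B: about -3, D: about -2. Region A is most positive.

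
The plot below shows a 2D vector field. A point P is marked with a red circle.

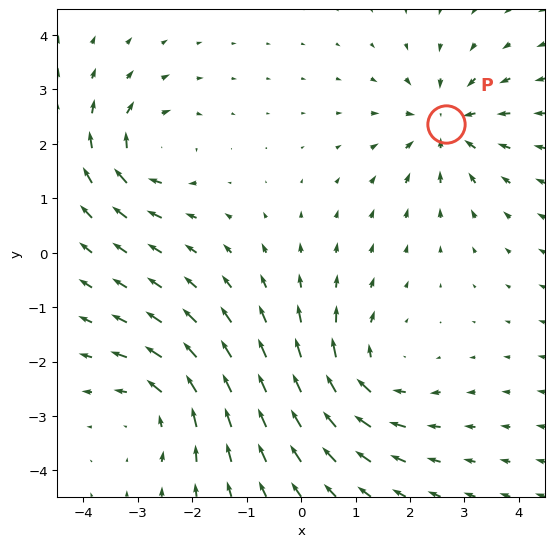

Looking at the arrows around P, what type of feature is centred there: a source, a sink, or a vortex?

sink

At P (2.7, 2.4) the arrows converge inward. Divergence about -5, curl ≈0 — negative divergence with near-zero curl is a sink.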